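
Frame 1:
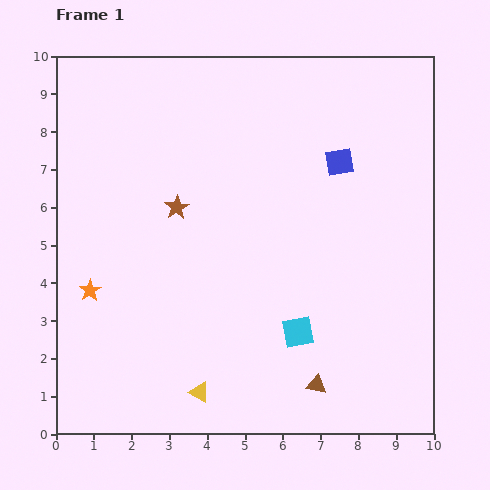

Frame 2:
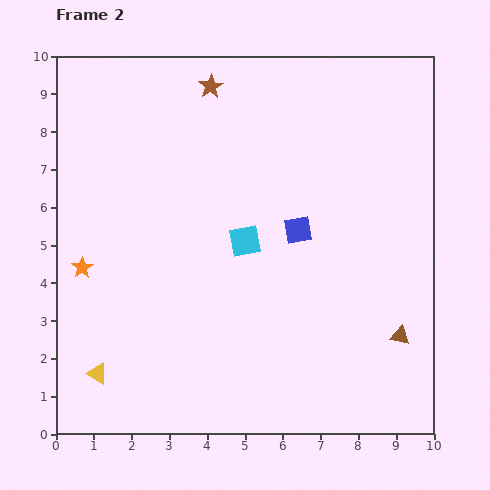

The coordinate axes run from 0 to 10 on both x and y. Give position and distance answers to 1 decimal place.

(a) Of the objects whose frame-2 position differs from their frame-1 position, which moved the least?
the orange star

(moved 0.6)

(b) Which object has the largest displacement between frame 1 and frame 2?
the brown star

(moved 3.3; next 2.8)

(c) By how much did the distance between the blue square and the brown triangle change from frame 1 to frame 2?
-2.0

Distance in frame 1: 5.9. Distance in frame 2: 3.9.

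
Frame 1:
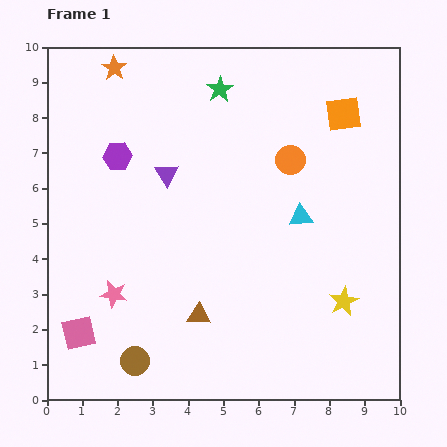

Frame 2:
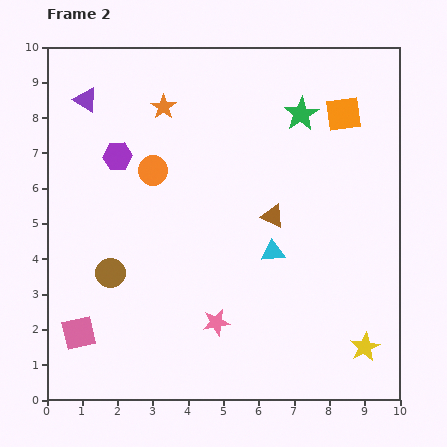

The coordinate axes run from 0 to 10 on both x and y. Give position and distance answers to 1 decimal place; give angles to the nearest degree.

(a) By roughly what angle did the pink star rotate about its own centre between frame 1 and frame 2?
21° counter-clockwise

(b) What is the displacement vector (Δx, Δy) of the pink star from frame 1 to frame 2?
(2.9, -0.8)

The pink star was at (1.9, 3.0) in frame 1 and (4.8, 2.2) in frame 2.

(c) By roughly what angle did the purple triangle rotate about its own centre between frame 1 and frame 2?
23° counter-clockwise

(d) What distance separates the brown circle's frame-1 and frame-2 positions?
2.6

The brown circle moved from (2.5, 1.1) to (1.8, 3.6), a distance of √(0.7² + 2.5²) ≈ 2.6.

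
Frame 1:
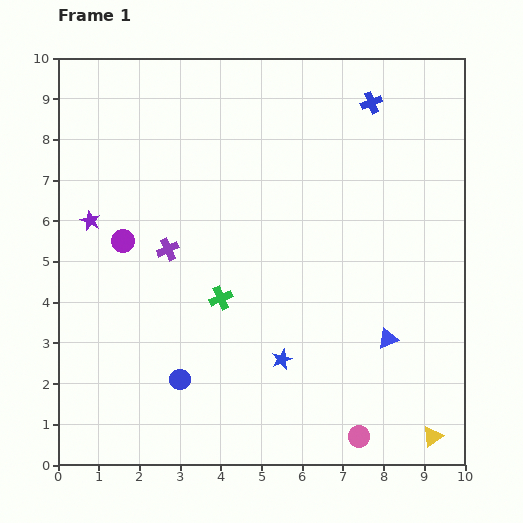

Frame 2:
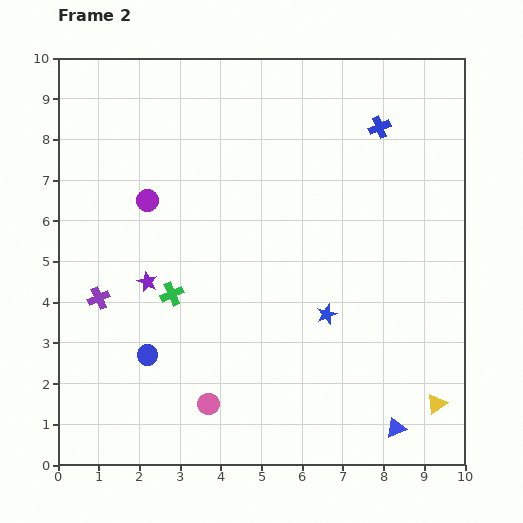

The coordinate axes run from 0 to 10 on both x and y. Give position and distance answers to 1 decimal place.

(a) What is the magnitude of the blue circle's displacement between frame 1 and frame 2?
1.0

The blue circle moved from (3.0, 2.1) to (2.2, 2.7), a distance of √(0.8² + 0.6²) ≈ 1.0.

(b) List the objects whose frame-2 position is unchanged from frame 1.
none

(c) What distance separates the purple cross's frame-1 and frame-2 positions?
2.1

The purple cross moved from (2.7, 5.3) to (1.0, 4.1), a distance of √(1.7² + 1.2²) ≈ 2.1.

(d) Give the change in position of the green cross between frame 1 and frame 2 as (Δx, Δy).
(-1.2, 0.1)

The green cross was at (4.0, 4.1) in frame 1 and (2.8, 4.2) in frame 2.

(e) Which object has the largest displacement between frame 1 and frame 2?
the pink circle

(moved 3.8; next 2.2)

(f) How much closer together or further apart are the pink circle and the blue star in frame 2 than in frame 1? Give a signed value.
+0.9

Distance in frame 1: 2.7. Distance in frame 2: 3.6.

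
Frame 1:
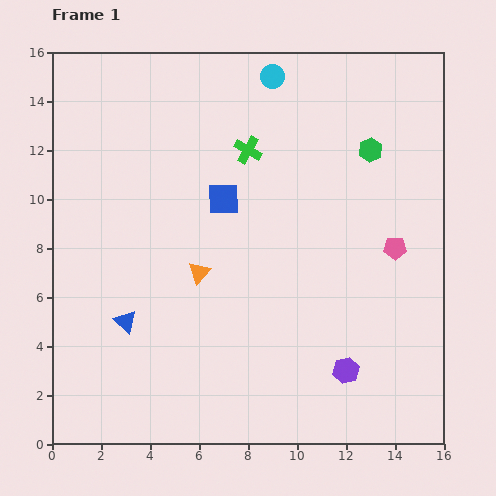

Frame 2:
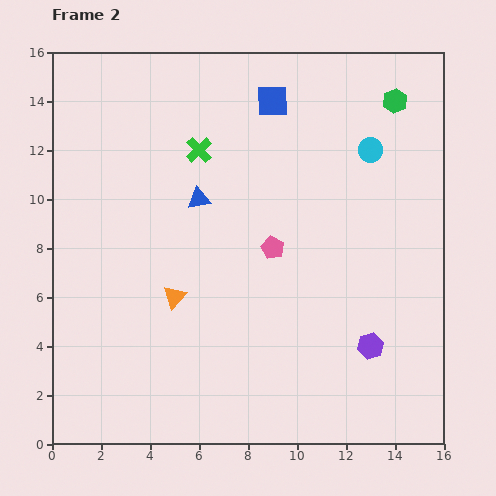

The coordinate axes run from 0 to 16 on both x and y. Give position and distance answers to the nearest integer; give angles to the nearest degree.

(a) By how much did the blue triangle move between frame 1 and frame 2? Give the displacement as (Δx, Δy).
(3, 5)

The blue triangle was at (3, 5) in frame 1 and (6, 10) in frame 2.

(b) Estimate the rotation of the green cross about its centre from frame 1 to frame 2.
18° clockwise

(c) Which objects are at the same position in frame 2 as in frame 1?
none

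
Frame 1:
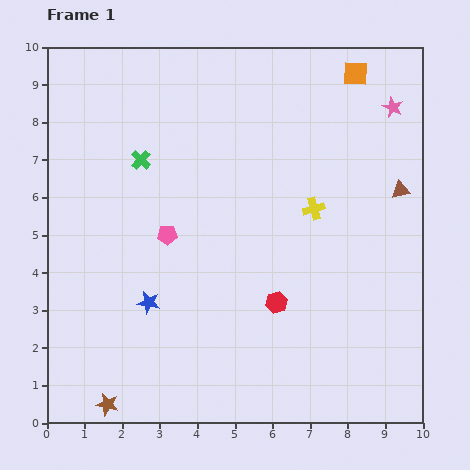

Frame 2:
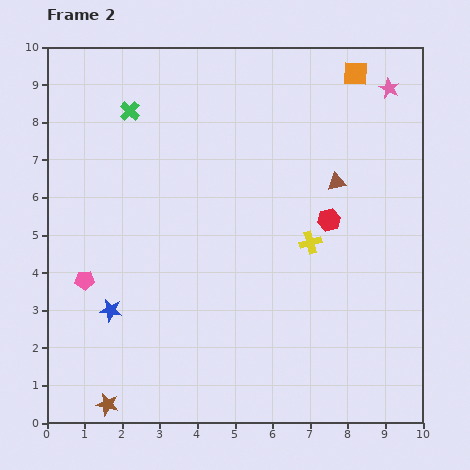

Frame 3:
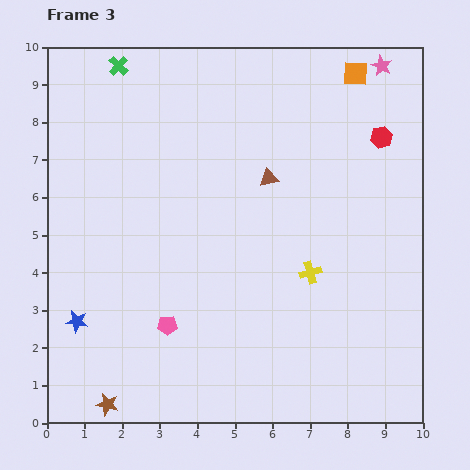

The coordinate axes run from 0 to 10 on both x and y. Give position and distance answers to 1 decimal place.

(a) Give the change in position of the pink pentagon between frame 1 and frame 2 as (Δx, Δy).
(-2.2, -1.2)

The pink pentagon was at (3.2, 5.0) in frame 1 and (1.0, 3.8) in frame 2.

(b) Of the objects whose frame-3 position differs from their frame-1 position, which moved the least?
the pink star

(moved 1.1)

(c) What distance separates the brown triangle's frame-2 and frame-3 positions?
1.8

The brown triangle moved from (7.7, 6.4) to (5.9, 6.5), a distance of √(1.8² + 0.1²) ≈ 1.8.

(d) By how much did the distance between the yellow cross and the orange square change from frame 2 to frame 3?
+0.7

Distance in frame 2: 4.7. Distance in frame 3: 5.4.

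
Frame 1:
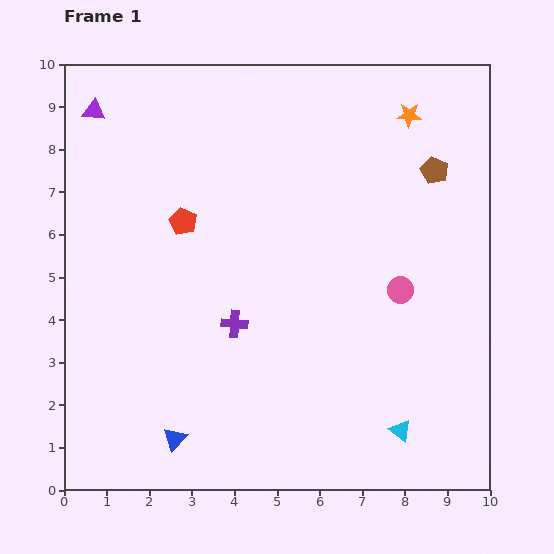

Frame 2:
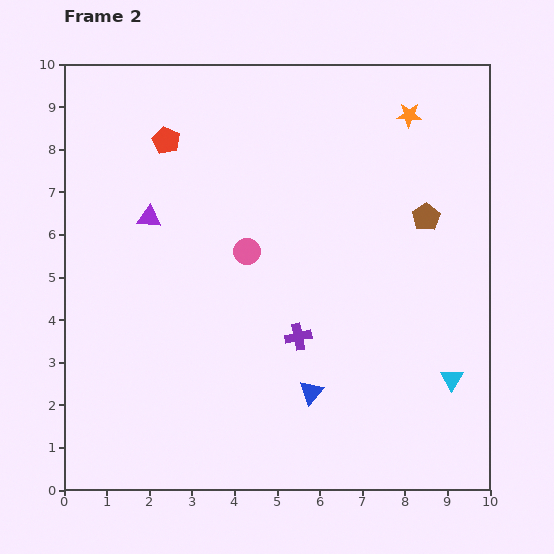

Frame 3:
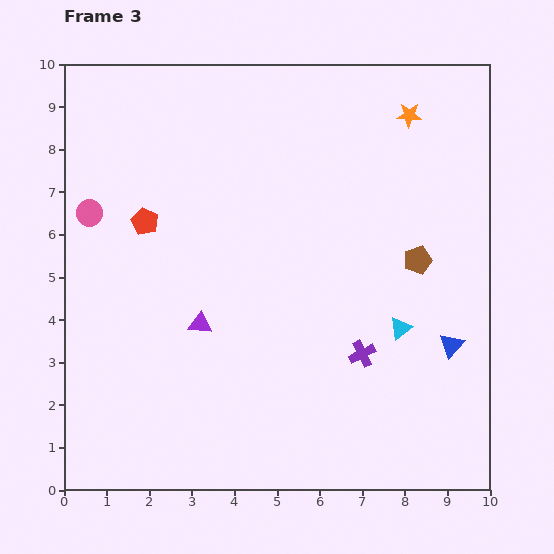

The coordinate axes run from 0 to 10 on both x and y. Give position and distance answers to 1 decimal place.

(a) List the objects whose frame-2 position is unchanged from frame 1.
the orange star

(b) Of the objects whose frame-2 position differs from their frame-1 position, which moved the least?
the brown pentagon

(moved 1.1)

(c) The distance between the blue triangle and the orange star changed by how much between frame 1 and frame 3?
-3.9

Distance in frame 1: 9.4. Distance in frame 3: 5.5.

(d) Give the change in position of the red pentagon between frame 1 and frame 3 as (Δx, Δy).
(-0.9, 0.0)

The red pentagon was at (2.8, 6.3) in frame 1 and (1.9, 6.3) in frame 3.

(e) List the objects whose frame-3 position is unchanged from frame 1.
the orange star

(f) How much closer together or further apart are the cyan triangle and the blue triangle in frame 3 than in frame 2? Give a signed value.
-2.0

Distance in frame 2: 3.3. Distance in frame 3: 1.3.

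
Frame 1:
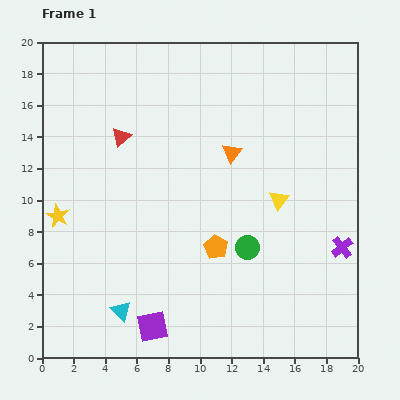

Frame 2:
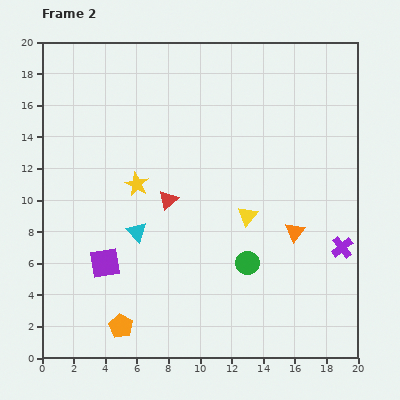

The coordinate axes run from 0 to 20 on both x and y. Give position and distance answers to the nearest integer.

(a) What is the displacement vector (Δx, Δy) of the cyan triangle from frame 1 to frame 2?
(1, 5)

The cyan triangle was at (5, 3) in frame 1 and (6, 8) in frame 2.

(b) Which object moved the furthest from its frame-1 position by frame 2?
the orange pentagon

(moved 8; next 6)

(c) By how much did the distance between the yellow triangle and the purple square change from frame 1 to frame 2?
-2

Distance in frame 1: 11. Distance in frame 2: 9.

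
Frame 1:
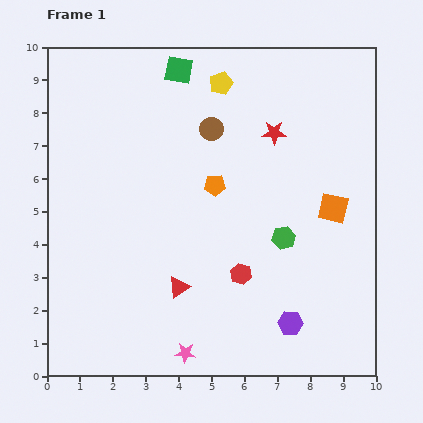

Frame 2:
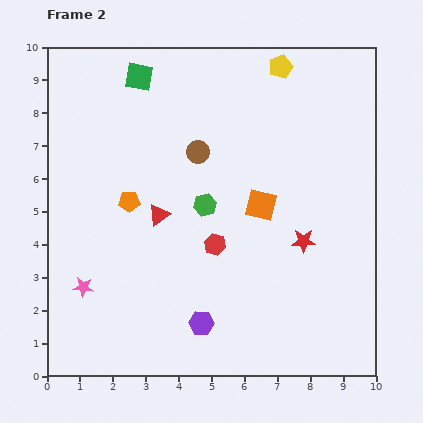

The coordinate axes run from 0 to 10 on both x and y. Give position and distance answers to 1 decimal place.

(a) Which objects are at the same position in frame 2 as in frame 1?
none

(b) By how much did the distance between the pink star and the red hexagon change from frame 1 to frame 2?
+1.3

Distance in frame 1: 2.9. Distance in frame 2: 4.2.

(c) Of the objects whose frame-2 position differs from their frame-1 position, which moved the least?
the brown circle

(moved 0.8)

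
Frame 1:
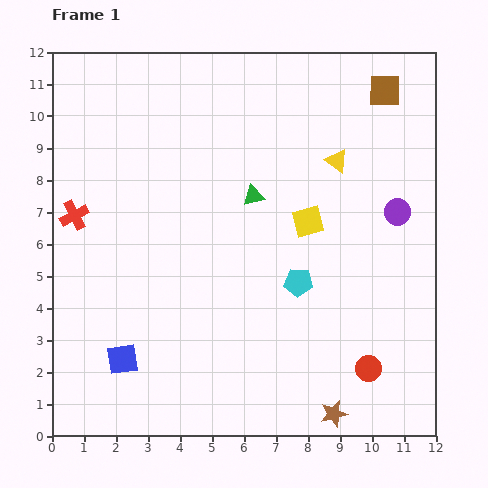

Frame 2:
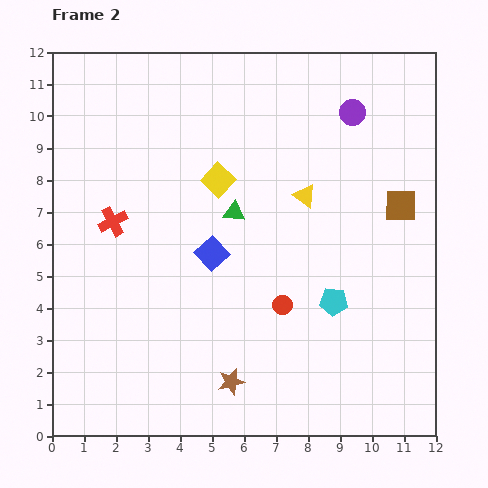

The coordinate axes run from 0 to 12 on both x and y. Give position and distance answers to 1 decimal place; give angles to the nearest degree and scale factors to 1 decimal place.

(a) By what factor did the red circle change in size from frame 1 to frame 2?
0.8×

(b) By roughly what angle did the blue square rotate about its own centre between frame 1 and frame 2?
33° counter-clockwise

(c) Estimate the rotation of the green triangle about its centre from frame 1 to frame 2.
17° clockwise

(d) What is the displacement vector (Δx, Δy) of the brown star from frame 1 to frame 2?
(-3.2, 1.0)

The brown star was at (8.8, 0.7) in frame 1 and (5.6, 1.7) in frame 2.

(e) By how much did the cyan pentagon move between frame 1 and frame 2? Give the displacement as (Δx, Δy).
(1.1, -0.6)

The cyan pentagon was at (7.7, 4.8) in frame 1 and (8.8, 4.2) in frame 2.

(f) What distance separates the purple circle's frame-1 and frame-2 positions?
3.4

The purple circle moved from (10.8, 7.0) to (9.4, 10.1), a distance of √(1.4² + 3.1²) ≈ 3.4.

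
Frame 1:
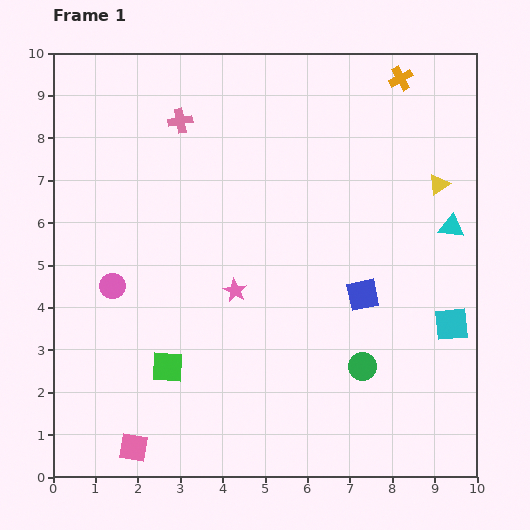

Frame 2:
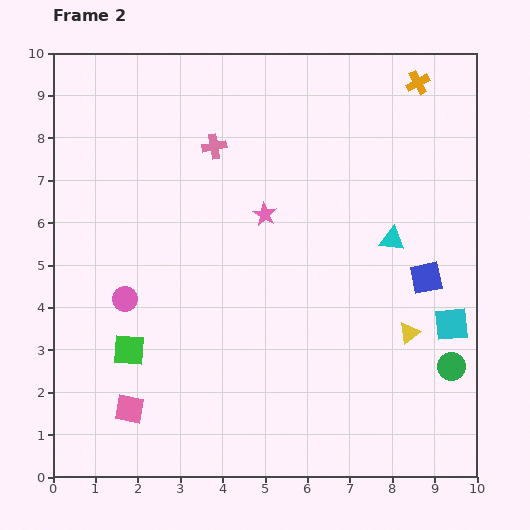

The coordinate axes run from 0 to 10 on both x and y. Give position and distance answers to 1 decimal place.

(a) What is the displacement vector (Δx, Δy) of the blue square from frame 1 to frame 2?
(1.5, 0.4)

The blue square was at (7.3, 4.3) in frame 1 and (8.8, 4.7) in frame 2.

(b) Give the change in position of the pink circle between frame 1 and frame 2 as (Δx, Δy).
(0.3, -0.3)

The pink circle was at (1.4, 4.5) in frame 1 and (1.7, 4.2) in frame 2.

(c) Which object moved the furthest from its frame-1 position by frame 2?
the yellow triangle

(moved 3.6; next 2.1)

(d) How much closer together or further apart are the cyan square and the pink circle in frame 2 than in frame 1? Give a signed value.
-0.4

Distance in frame 1: 8.1. Distance in frame 2: 7.7.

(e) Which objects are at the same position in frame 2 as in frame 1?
the cyan square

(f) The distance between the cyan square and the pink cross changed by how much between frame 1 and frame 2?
-1.0

Distance in frame 1: 8.0. Distance in frame 2: 7.0.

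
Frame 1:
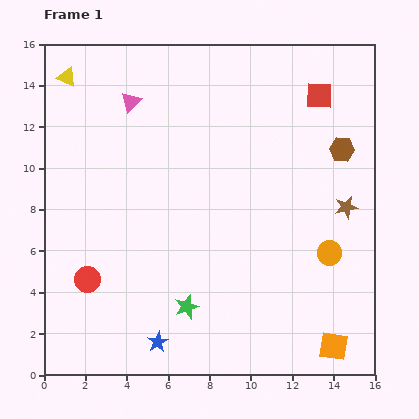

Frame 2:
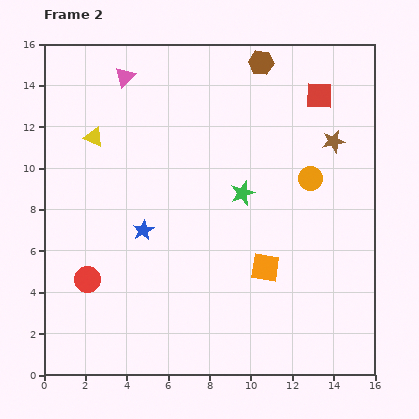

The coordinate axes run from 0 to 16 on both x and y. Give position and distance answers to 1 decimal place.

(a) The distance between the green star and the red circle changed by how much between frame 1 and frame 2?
+3.6

Distance in frame 1: 5.0. Distance in frame 2: 8.6.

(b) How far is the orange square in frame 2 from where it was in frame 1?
5.0

The orange square moved from (14.0, 1.4) to (10.7, 5.2), a distance of √(3.3² + 3.8²) ≈ 5.0.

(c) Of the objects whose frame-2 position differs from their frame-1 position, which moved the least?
the pink triangle

(moved 1.2)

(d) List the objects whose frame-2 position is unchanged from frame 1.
the red circle, the red square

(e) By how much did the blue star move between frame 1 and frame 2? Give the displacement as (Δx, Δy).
(-0.7, 5.4)

The blue star was at (5.5, 1.6) in frame 1 and (4.8, 7.0) in frame 2.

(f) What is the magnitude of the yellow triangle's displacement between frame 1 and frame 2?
3.2

The yellow triangle moved from (1.1, 14.4) to (2.4, 11.5), a distance of √(1.3² + 2.9²) ≈ 3.2.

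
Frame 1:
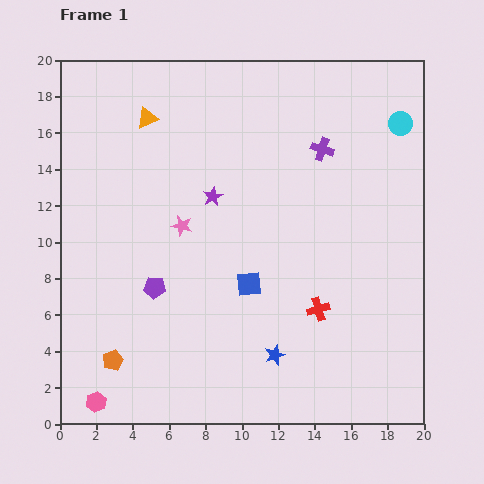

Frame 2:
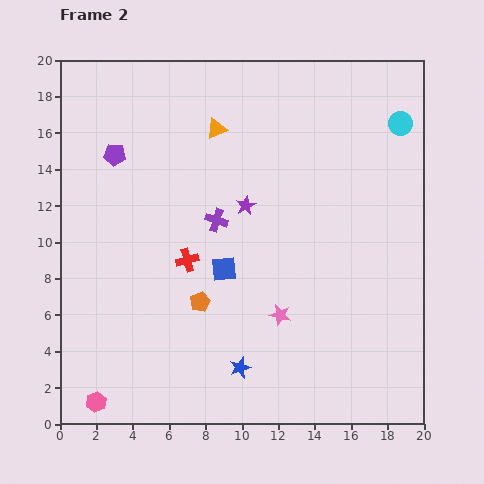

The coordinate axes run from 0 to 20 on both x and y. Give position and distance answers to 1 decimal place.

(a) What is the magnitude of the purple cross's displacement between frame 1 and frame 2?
7.0

The purple cross moved from (14.4, 15.1) to (8.6, 11.2), a distance of √(5.8² + 3.9²) ≈ 7.0.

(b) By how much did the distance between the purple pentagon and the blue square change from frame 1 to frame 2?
+3.5

Distance in frame 1: 5.2. Distance in frame 2: 8.7.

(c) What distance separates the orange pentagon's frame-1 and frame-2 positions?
5.8

The orange pentagon moved from (2.9, 3.5) to (7.7, 6.7), a distance of √(4.8² + 3.2²) ≈ 5.8.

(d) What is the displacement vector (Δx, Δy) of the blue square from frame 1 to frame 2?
(-1.4, 0.8)

The blue square was at (10.4, 7.7) in frame 1 and (9.0, 8.5) in frame 2.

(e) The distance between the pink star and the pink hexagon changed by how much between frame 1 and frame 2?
+0.4

Distance in frame 1: 10.8. Distance in frame 2: 11.2.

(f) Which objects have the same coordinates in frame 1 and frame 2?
the cyan circle, the pink hexagon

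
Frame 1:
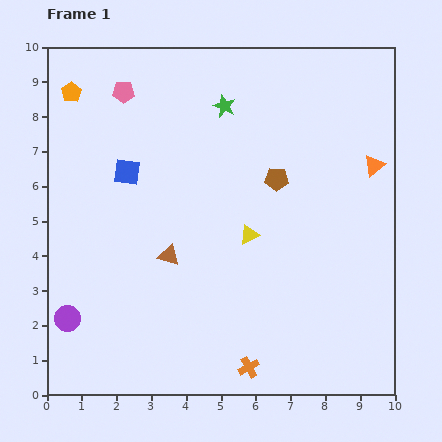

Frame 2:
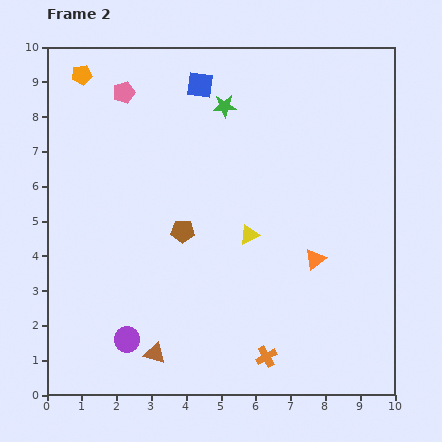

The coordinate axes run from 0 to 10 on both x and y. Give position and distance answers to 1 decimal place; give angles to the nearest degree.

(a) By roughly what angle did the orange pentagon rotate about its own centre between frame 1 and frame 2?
24° clockwise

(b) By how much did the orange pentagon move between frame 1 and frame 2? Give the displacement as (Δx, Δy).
(0.3, 0.5)

The orange pentagon was at (0.7, 8.7) in frame 1 and (1.0, 9.2) in frame 2.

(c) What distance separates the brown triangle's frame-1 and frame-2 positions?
2.8

The brown triangle moved from (3.5, 4.0) to (3.1, 1.2), a distance of √(0.4² + 2.8²) ≈ 2.8.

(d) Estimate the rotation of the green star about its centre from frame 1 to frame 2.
25° counter-clockwise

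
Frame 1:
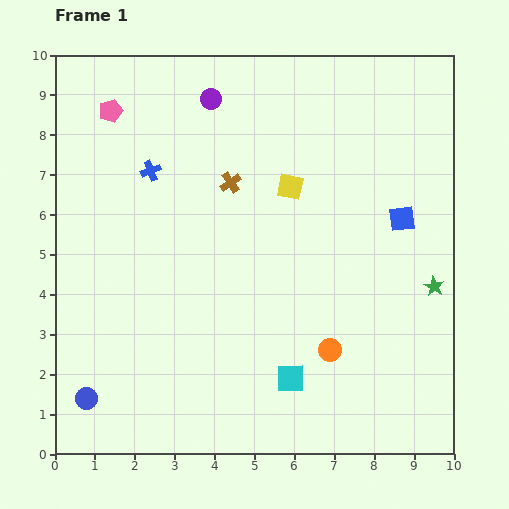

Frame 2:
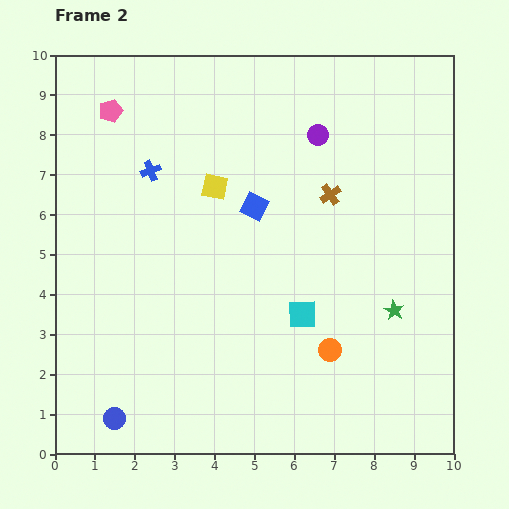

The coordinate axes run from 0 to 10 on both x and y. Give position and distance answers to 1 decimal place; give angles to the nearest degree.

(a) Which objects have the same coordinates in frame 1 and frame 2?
the blue cross, the orange circle, the pink pentagon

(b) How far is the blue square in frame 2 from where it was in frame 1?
3.7

The blue square moved from (8.7, 5.9) to (5.0, 6.2), a distance of √(3.7² + 0.3²) ≈ 3.7.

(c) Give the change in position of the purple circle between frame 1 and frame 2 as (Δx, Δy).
(2.7, -0.9)

The purple circle was at (3.9, 8.9) in frame 1 and (6.6, 8.0) in frame 2.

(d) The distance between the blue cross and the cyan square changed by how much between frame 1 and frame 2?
-1.1

Distance in frame 1: 6.3. Distance in frame 2: 5.2.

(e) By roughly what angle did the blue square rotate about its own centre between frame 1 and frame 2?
34° clockwise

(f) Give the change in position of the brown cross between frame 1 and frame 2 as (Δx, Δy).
(2.5, -0.3)

The brown cross was at (4.4, 6.8) in frame 1 and (6.9, 6.5) in frame 2.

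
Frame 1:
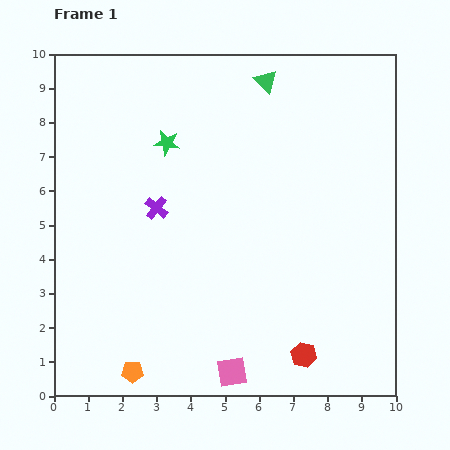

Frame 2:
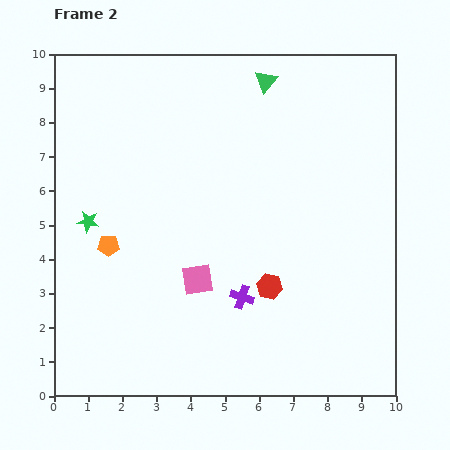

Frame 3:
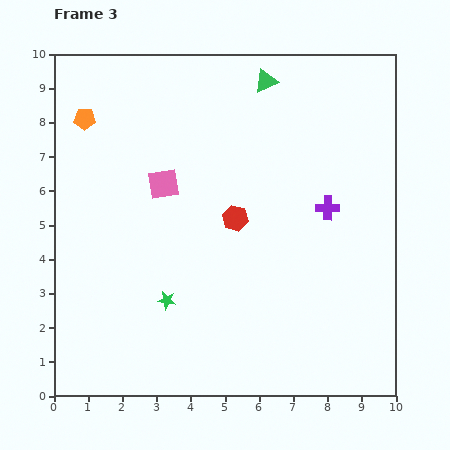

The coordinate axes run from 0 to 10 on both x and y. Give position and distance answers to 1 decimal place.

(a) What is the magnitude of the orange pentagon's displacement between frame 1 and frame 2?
3.8

The orange pentagon moved from (2.3, 0.7) to (1.6, 4.4), a distance of √(0.7² + 3.7²) ≈ 3.8.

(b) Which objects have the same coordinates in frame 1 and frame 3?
the green triangle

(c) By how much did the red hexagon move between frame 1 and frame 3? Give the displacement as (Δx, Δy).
(-2.0, 4.0)

The red hexagon was at (7.3, 1.2) in frame 1 and (5.3, 5.2) in frame 3.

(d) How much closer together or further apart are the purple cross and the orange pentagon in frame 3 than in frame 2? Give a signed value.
+3.4

Distance in frame 2: 4.2. Distance in frame 3: 7.6.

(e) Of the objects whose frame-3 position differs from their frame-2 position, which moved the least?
the red hexagon

(moved 2.2)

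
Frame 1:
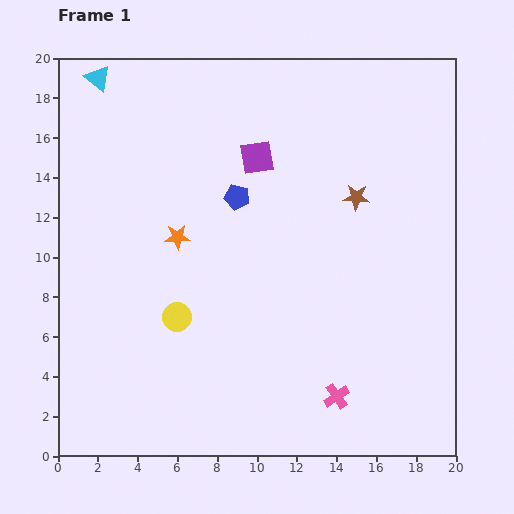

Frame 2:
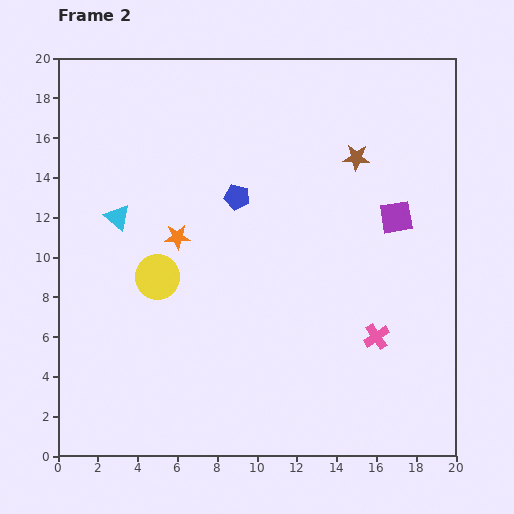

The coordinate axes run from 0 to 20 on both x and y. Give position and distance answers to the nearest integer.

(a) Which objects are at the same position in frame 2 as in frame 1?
the orange star, the blue pentagon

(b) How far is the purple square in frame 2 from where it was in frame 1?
8

The purple square moved from (10, 15) to (17, 12), a distance of √(7² + 3²) ≈ 8.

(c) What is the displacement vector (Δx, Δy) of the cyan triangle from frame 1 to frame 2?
(1, -7)

The cyan triangle was at (2, 19) in frame 1 and (3, 12) in frame 2.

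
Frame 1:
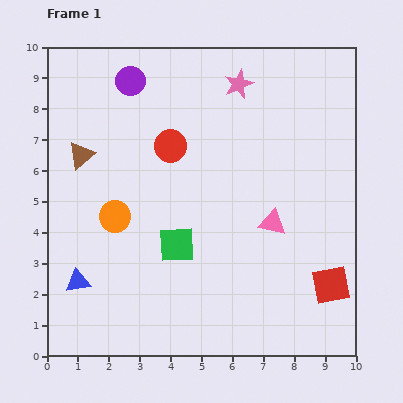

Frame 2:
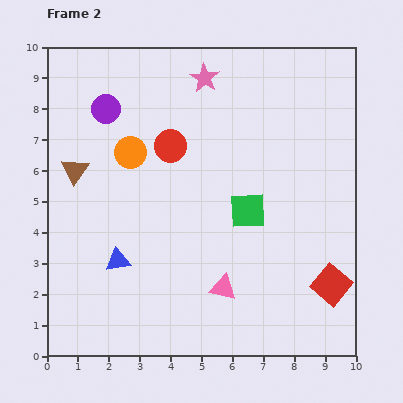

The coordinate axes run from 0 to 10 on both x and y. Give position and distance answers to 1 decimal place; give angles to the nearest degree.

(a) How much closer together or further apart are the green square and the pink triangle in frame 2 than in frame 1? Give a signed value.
-0.6

Distance in frame 1: 3.2. Distance in frame 2: 2.6.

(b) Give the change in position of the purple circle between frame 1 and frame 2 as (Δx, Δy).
(-0.8, -0.9)

The purple circle was at (2.7, 8.9) in frame 1 and (1.9, 8.0) in frame 2.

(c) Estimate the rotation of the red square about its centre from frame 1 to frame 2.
39° counter-clockwise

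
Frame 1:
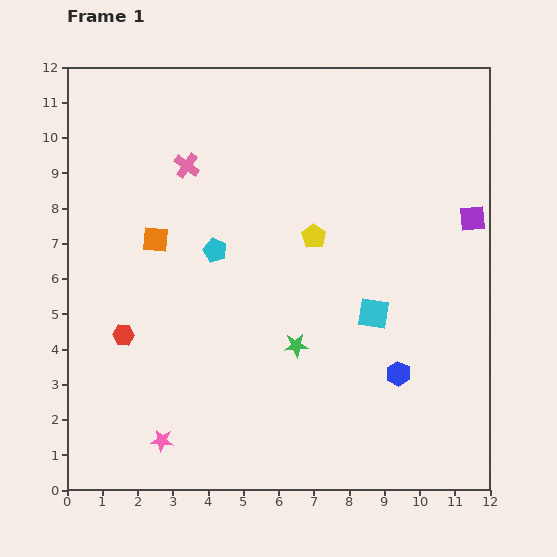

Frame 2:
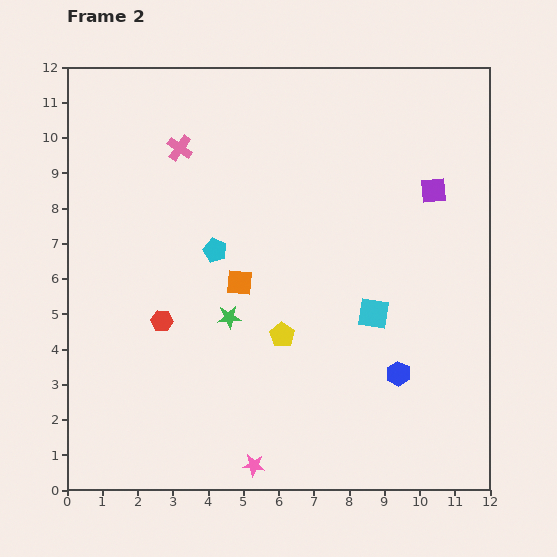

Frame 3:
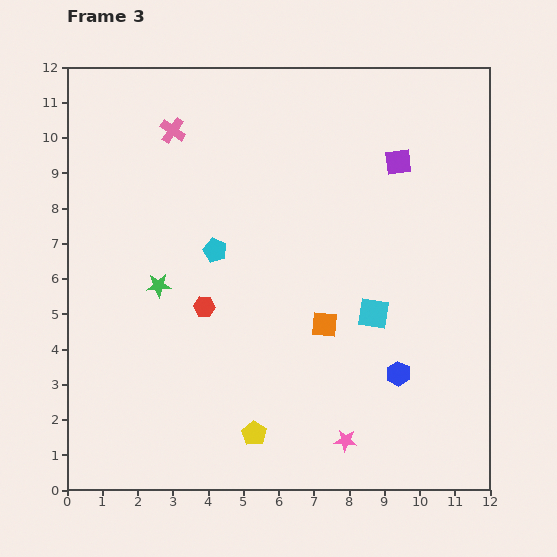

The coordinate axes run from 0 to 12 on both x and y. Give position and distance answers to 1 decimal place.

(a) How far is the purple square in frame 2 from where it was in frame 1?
1.4

The purple square moved from (11.5, 7.7) to (10.4, 8.5), a distance of √(1.1² + 0.8²) ≈ 1.4.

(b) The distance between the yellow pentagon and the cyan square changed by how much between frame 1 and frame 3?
+2.0

Distance in frame 1: 2.8. Distance in frame 3: 4.8.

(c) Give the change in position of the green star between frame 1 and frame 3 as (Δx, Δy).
(-3.9, 1.7)

The green star was at (6.5, 4.1) in frame 1 and (2.6, 5.8) in frame 3.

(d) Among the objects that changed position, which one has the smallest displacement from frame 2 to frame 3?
the pink cross

(moved 0.5)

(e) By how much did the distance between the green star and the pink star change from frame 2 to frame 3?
+2.6

Distance in frame 2: 4.3. Distance in frame 3: 6.9.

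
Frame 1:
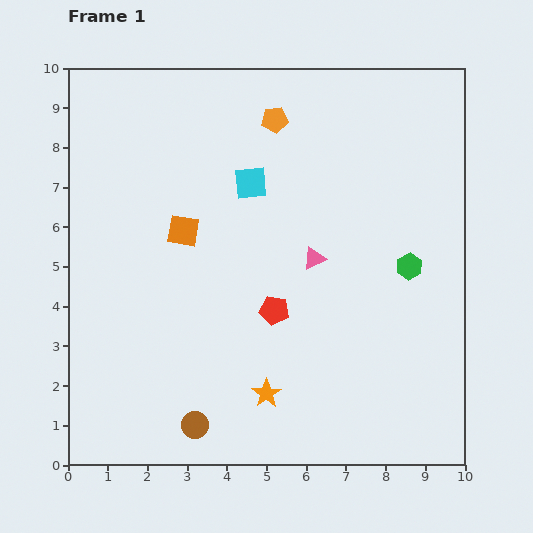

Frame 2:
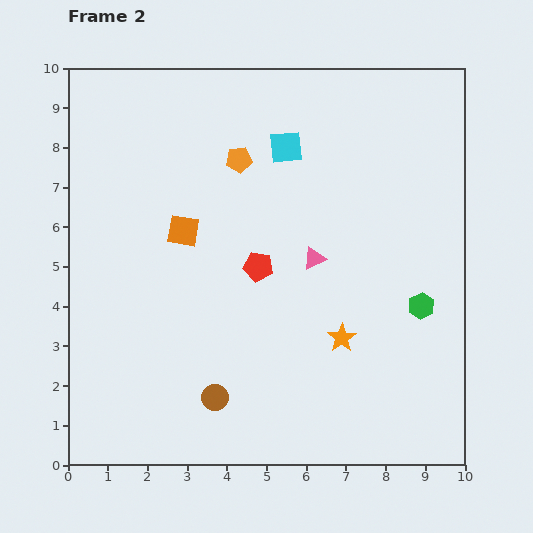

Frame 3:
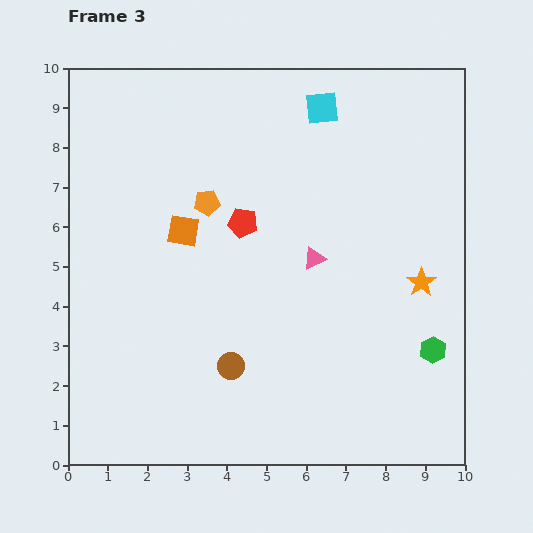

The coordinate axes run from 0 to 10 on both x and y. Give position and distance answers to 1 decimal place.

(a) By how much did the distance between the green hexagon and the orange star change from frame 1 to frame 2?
-2.6

Distance in frame 1: 4.8. Distance in frame 2: 2.2.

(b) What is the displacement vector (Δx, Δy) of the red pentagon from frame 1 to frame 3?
(-0.8, 2.2)

The red pentagon was at (5.2, 3.9) in frame 1 and (4.4, 6.1) in frame 3.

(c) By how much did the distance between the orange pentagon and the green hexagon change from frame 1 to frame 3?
+1.8

Distance in frame 1: 5.0. Distance in frame 3: 6.8.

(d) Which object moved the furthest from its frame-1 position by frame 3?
the orange star

(moved 4.8; next 2.7)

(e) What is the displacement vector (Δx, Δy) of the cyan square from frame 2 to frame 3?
(0.9, 1.0)

The cyan square was at (5.5, 8.0) in frame 2 and (6.4, 9.0) in frame 3.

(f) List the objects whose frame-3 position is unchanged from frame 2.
the orange square, the pink triangle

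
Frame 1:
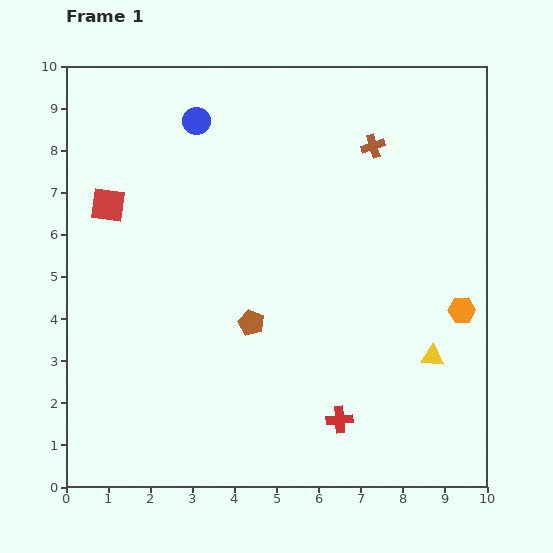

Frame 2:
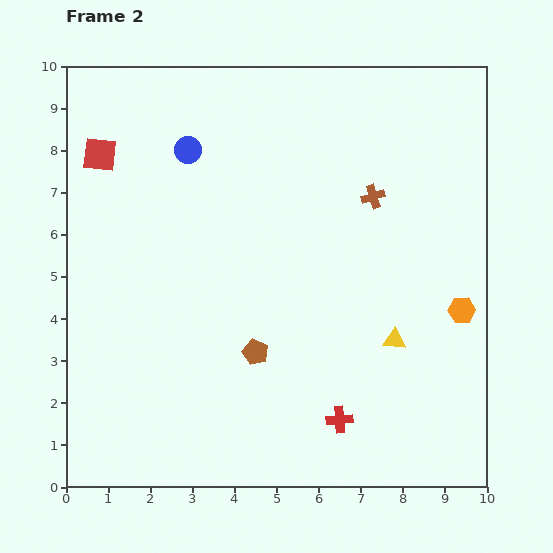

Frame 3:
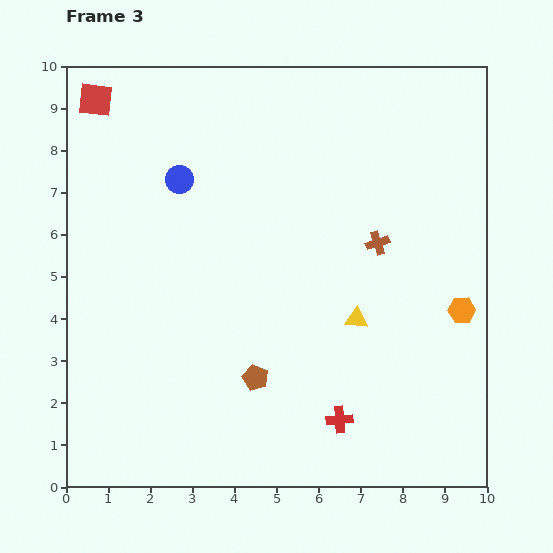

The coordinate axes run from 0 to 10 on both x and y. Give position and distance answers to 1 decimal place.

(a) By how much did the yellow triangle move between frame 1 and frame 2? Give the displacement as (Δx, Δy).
(-0.9, 0.4)

The yellow triangle was at (8.7, 3.1) in frame 1 and (7.8, 3.5) in frame 2.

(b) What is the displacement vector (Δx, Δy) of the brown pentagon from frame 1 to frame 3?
(0.1, -1.3)

The brown pentagon was at (4.4, 3.9) in frame 1 and (4.5, 2.6) in frame 3.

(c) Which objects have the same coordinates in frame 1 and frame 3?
the red cross, the orange hexagon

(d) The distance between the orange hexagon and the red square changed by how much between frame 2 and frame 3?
+0.6

Distance in frame 2: 9.4. Distance in frame 3: 10.0.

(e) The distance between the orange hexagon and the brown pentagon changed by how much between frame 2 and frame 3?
+0.2

Distance in frame 2: 5.0. Distance in frame 3: 5.2.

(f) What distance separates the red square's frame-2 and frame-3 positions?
1.3

The red square moved from (0.8, 7.9) to (0.7, 9.2), a distance of √(0.1² + 1.3²) ≈ 1.3.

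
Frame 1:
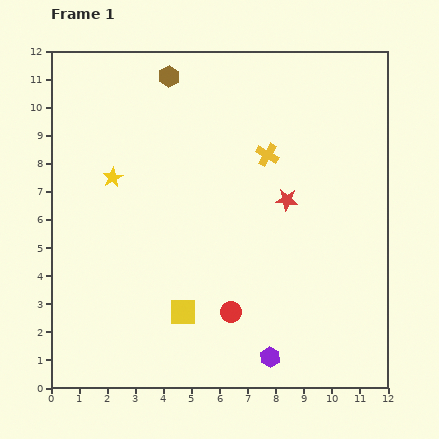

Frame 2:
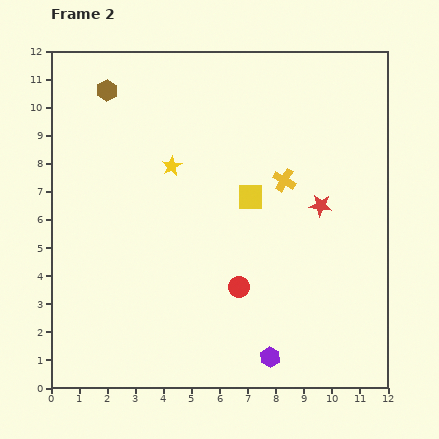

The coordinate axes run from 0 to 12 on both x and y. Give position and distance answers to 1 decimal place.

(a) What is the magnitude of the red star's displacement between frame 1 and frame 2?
1.2

The red star moved from (8.4, 6.7) to (9.6, 6.5), a distance of √(1.2² + 0.2²) ≈ 1.2.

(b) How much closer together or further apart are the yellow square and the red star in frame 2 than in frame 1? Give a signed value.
-2.9

Distance in frame 1: 5.4. Distance in frame 2: 2.5.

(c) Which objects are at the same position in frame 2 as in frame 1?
the purple hexagon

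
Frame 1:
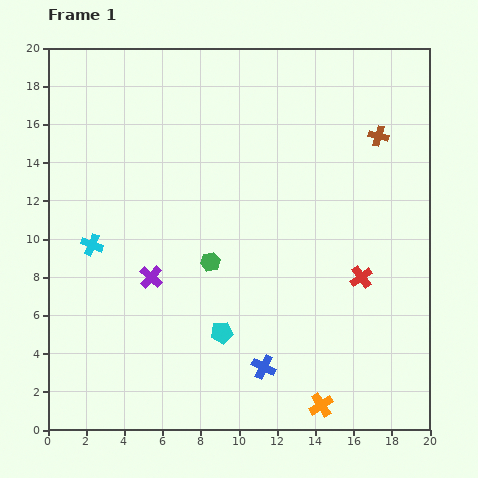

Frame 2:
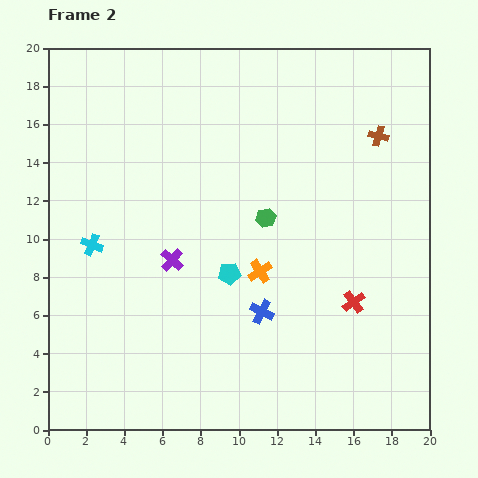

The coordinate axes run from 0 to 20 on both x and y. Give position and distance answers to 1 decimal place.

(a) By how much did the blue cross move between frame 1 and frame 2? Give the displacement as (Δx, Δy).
(-0.1, 2.9)

The blue cross was at (11.3, 3.3) in frame 1 and (11.2, 6.2) in frame 2.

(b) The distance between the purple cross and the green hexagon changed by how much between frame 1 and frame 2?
+2.2

Distance in frame 1: 3.2. Distance in frame 2: 5.4.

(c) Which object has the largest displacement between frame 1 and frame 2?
the orange cross

(moved 7.7; next 3.7)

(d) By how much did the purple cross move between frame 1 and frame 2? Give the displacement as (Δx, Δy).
(1.1, 0.9)

The purple cross was at (5.4, 8.0) in frame 1 and (6.5, 8.9) in frame 2.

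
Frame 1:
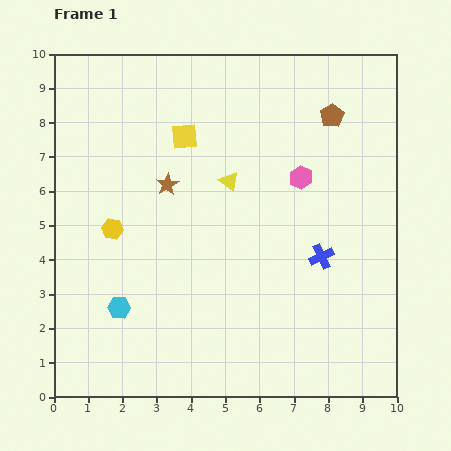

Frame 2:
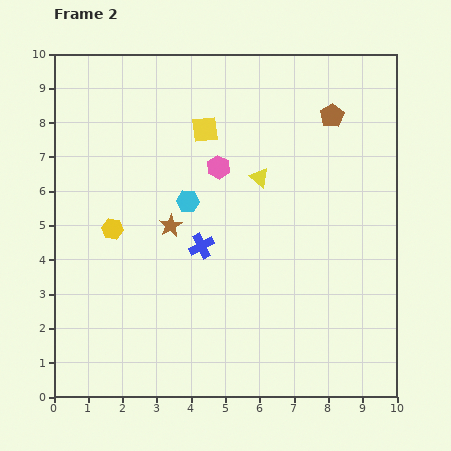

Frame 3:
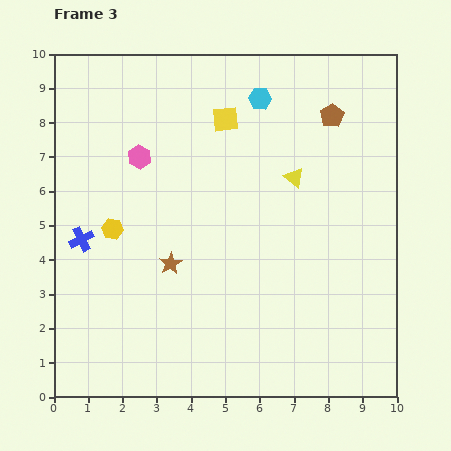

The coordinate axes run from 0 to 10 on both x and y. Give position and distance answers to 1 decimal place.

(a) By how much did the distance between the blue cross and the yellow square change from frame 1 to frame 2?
-1.9

Distance in frame 1: 5.3. Distance in frame 2: 3.4.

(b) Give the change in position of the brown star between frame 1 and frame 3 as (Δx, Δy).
(0.1, -2.3)

The brown star was at (3.3, 6.2) in frame 1 and (3.4, 3.9) in frame 3.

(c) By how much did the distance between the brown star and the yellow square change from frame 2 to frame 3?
+1.5

Distance in frame 2: 3.0. Distance in frame 3: 4.5.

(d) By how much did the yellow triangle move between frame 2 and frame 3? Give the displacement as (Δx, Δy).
(1.0, 0.0)

The yellow triangle was at (6.0, 6.4) in frame 2 and (7.0, 6.4) in frame 3.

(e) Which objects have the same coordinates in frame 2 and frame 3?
the brown pentagon, the yellow hexagon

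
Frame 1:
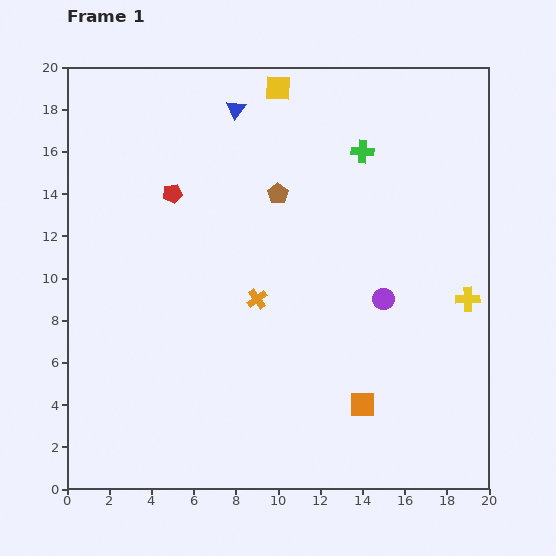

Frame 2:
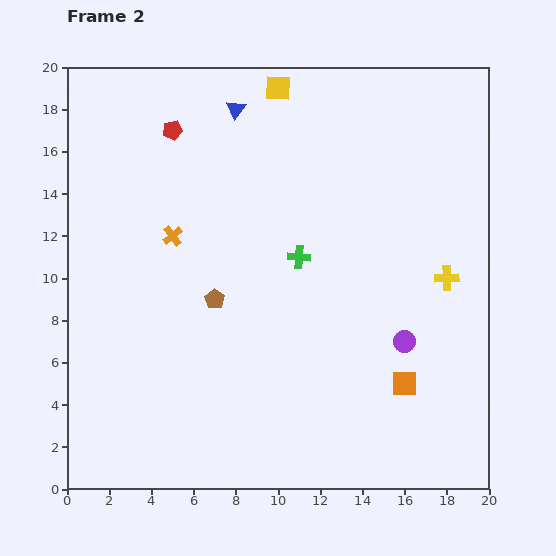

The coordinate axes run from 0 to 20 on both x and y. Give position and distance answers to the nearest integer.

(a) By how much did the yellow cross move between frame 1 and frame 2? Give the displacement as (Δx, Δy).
(-1, 1)

The yellow cross was at (19, 9) in frame 1 and (18, 10) in frame 2.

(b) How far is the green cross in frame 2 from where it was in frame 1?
6

The green cross moved from (14, 16) to (11, 11), a distance of √(3² + 5²) ≈ 6.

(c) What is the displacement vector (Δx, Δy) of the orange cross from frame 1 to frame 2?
(-4, 3)

The orange cross was at (9, 9) in frame 1 and (5, 12) in frame 2.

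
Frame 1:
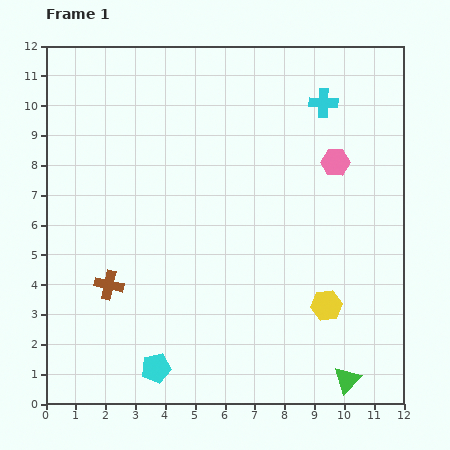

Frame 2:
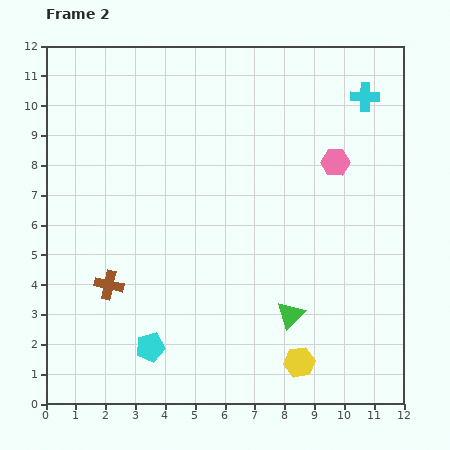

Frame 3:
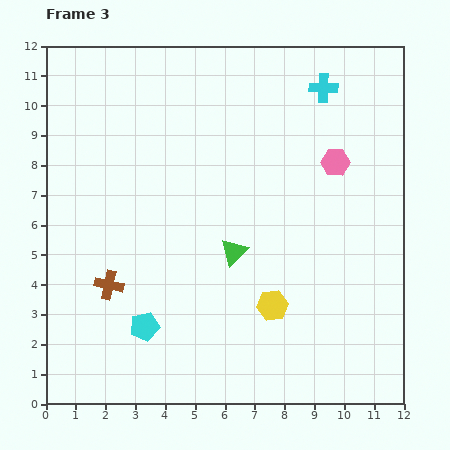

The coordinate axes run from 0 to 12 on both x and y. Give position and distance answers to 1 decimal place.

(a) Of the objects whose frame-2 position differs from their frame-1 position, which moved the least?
the cyan pentagon

(moved 0.7)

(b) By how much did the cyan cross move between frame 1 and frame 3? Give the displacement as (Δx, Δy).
(0.0, 0.5)

The cyan cross was at (9.3, 10.1) in frame 1 and (9.3, 10.6) in frame 3.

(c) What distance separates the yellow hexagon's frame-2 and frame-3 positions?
2.1

The yellow hexagon moved from (8.5, 1.4) to (7.6, 3.3), a distance of √(0.9² + 1.9²) ≈ 2.1.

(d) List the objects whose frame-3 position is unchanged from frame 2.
the brown cross, the pink hexagon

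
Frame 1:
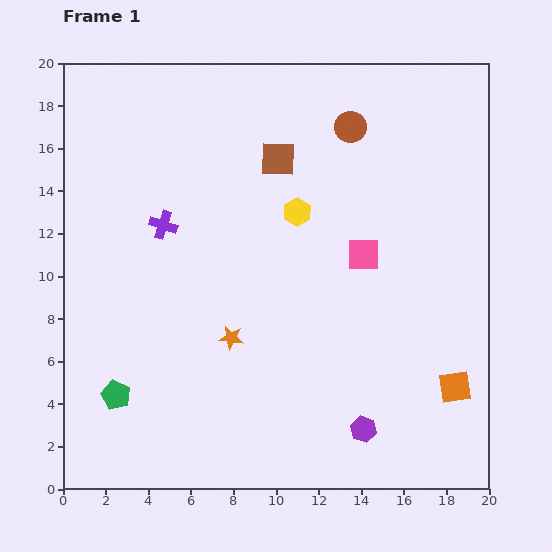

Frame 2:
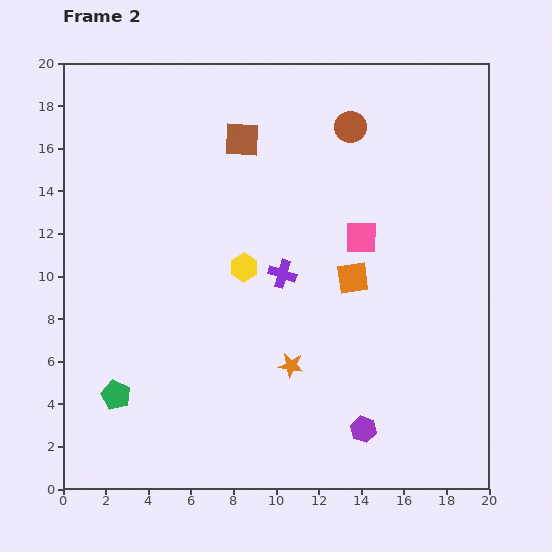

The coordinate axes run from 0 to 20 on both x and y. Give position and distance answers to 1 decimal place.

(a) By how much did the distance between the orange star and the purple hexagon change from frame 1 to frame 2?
-3.0

Distance in frame 1: 7.5. Distance in frame 2: 4.5.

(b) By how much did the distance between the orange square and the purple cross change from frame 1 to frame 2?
-12.4

Distance in frame 1: 15.7. Distance in frame 2: 3.3.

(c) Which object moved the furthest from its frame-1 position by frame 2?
the orange square

(moved 7.0; next 6.1)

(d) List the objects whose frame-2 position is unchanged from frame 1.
the brown circle, the purple hexagon, the green pentagon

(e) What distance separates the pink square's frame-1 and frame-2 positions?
0.8

The pink square moved from (14.1, 11.0) to (14.0, 11.8), a distance of √(0.1² + 0.8²) ≈ 0.8.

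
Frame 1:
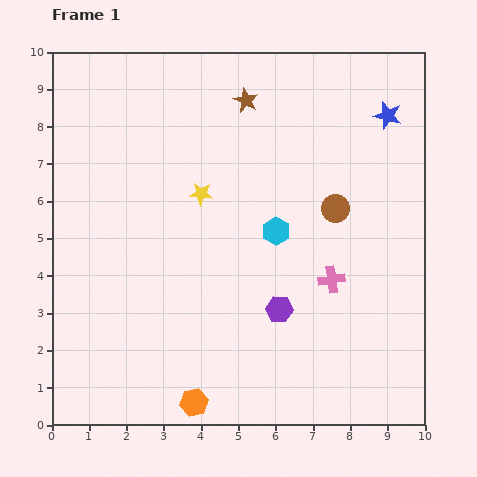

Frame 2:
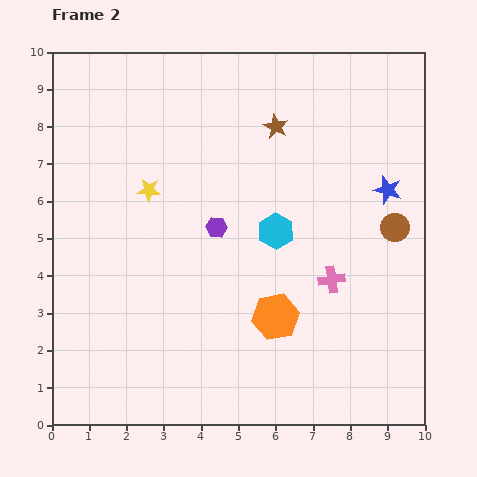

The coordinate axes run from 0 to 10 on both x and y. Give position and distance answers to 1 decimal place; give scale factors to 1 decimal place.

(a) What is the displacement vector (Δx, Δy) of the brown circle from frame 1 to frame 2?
(1.6, -0.5)

The brown circle was at (7.6, 5.8) in frame 1 and (9.2, 5.3) in frame 2.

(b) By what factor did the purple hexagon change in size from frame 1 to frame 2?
0.8×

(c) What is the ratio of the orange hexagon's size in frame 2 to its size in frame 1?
1.7×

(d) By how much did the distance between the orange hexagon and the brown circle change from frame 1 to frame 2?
-2.4

Distance in frame 1: 6.4. Distance in frame 2: 4.0.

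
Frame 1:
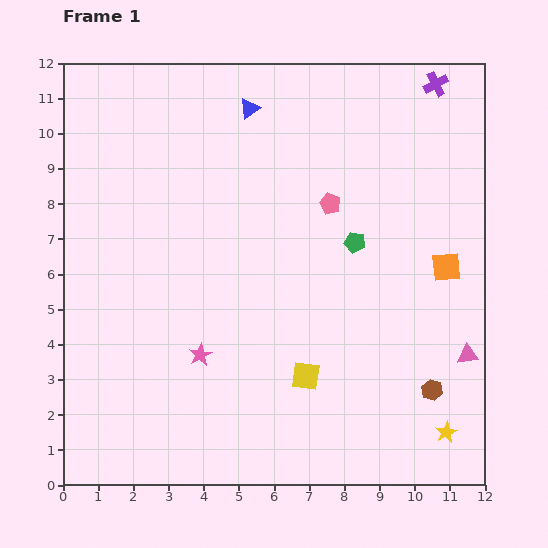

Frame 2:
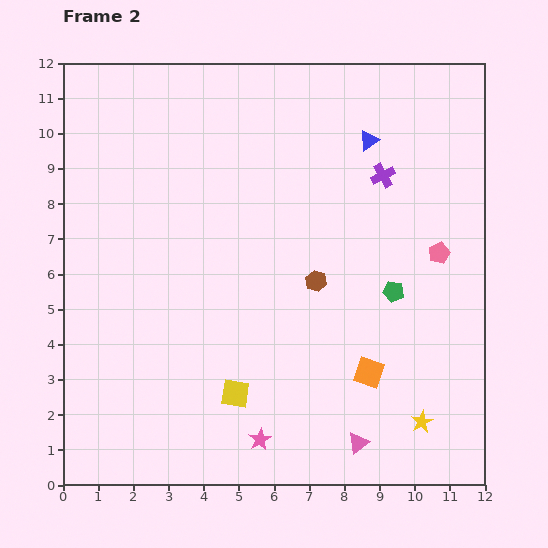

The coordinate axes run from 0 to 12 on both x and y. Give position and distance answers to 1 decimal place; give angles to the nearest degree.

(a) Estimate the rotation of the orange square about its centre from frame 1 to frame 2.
26° clockwise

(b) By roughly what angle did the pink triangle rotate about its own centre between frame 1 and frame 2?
32° counter-clockwise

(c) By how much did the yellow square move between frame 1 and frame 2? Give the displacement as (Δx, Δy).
(-2.0, -0.5)

The yellow square was at (6.9, 3.1) in frame 1 and (4.9, 2.6) in frame 2.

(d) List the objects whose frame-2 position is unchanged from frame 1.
none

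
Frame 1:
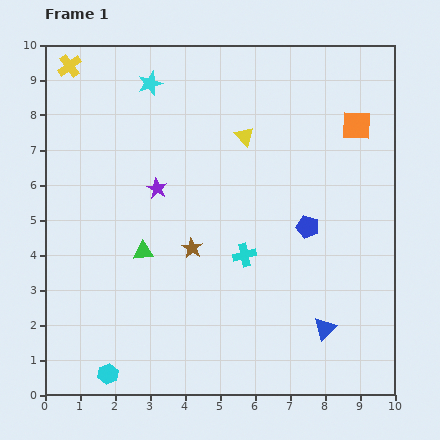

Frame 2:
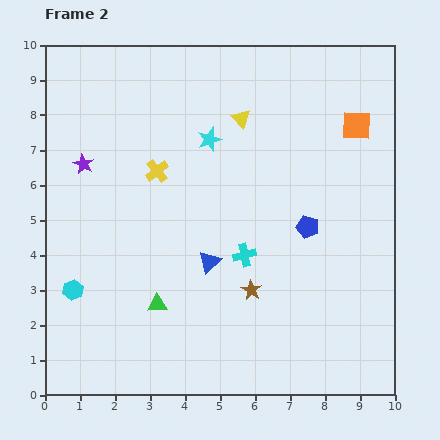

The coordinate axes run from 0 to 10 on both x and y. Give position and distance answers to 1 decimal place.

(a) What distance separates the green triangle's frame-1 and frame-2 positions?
1.6

The green triangle moved from (2.8, 4.1) to (3.2, 2.6), a distance of √(0.4² + 1.5²) ≈ 1.6.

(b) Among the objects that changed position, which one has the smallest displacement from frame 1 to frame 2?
the yellow triangle

(moved 0.5)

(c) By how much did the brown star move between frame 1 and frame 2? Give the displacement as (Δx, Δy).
(1.7, -1.2)

The brown star was at (4.2, 4.2) in frame 1 and (5.9, 3.0) in frame 2.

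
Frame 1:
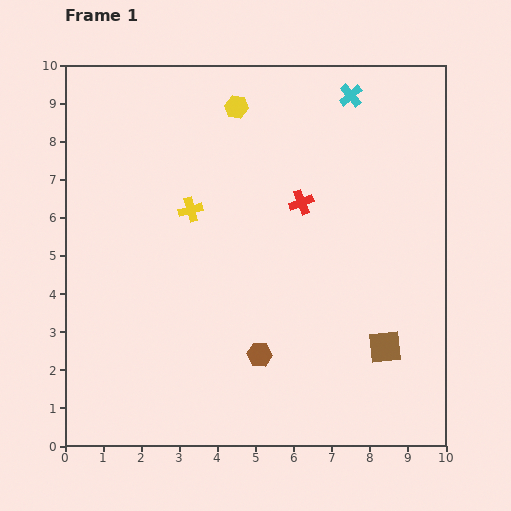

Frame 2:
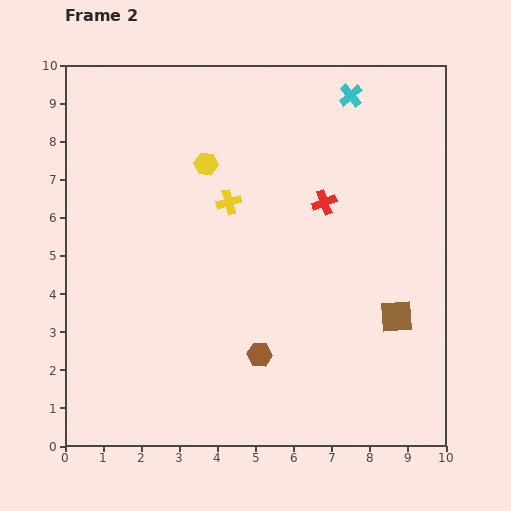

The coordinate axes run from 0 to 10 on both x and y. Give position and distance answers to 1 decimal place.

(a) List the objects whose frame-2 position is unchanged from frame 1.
the brown hexagon, the cyan cross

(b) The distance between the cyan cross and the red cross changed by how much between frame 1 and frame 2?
-0.2

Distance in frame 1: 3.1. Distance in frame 2: 2.9.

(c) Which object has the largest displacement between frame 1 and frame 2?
the yellow hexagon

(moved 1.7; next 1.0)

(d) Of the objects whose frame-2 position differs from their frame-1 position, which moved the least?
the red cross

(moved 0.6)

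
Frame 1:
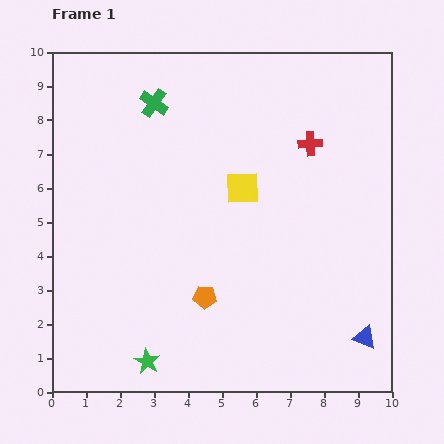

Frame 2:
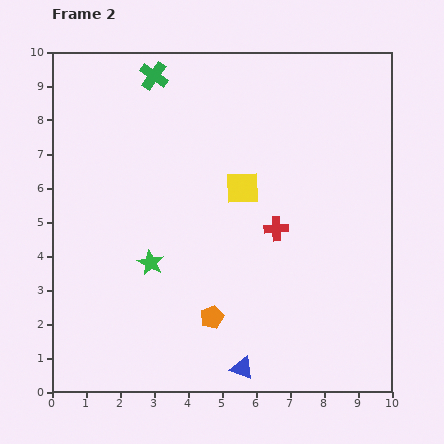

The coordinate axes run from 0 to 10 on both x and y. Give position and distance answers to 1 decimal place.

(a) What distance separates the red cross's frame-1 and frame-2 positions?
2.7

The red cross moved from (7.6, 7.3) to (6.6, 4.8), a distance of √(1.0² + 2.5²) ≈ 2.7.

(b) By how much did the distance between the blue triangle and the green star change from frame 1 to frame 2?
-2.3

Distance in frame 1: 6.4. Distance in frame 2: 4.1.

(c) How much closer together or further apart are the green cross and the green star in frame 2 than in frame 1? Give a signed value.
-2.1

Distance in frame 1: 7.6. Distance in frame 2: 5.5.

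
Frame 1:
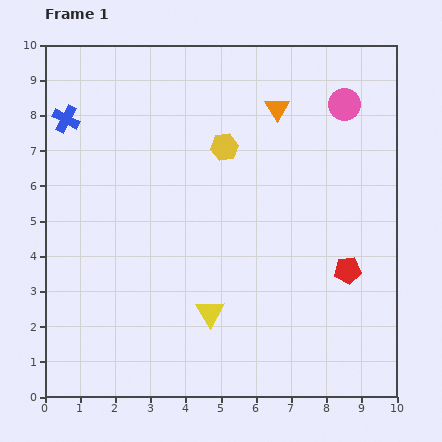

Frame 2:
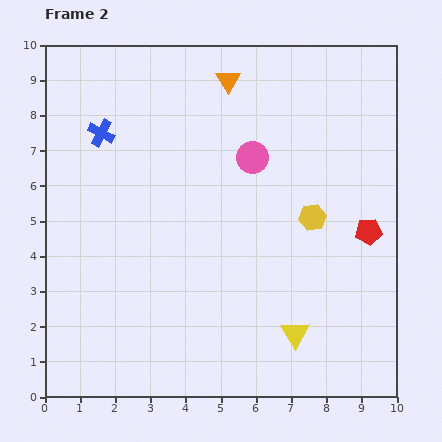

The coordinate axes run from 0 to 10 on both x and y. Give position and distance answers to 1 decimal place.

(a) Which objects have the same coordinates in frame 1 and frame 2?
none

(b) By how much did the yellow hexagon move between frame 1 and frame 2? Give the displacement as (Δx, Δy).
(2.5, -2.0)

The yellow hexagon was at (5.1, 7.1) in frame 1 and (7.6, 5.1) in frame 2.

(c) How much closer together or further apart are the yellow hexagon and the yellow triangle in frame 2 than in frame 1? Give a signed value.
-1.4

Distance in frame 1: 4.7. Distance in frame 2: 3.3.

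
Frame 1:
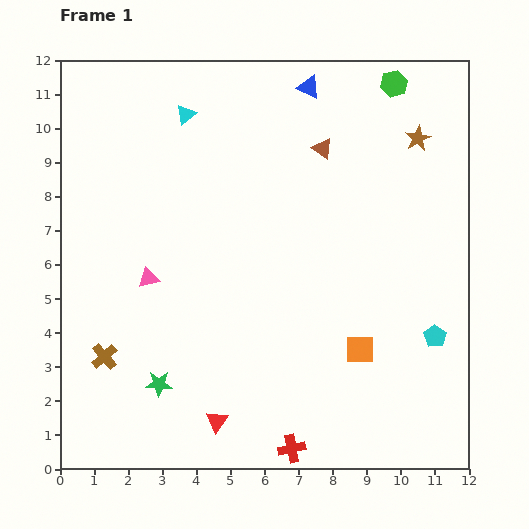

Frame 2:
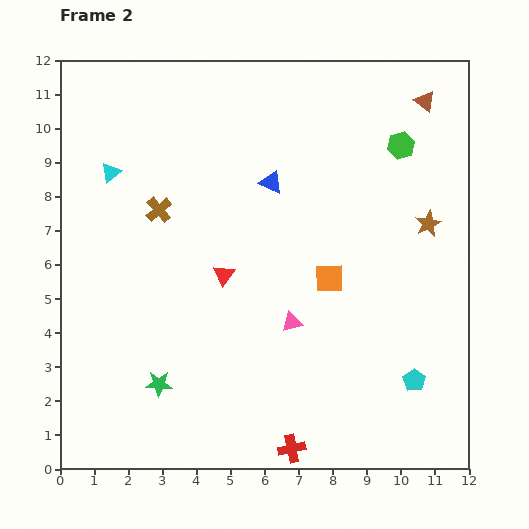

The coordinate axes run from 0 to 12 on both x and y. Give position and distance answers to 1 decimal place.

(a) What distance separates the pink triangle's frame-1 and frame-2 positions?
4.4

The pink triangle moved from (2.6, 5.6) to (6.8, 4.3), a distance of √(4.2² + 1.3²) ≈ 4.4.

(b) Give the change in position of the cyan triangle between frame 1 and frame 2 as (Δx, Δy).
(-2.2, -1.7)

The cyan triangle was at (3.7, 10.4) in frame 1 and (1.5, 8.7) in frame 2.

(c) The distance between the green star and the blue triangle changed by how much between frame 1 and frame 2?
-2.9

Distance in frame 1: 9.7. Distance in frame 2: 6.8.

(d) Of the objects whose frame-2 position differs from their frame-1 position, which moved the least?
the cyan pentagon

(moved 1.4)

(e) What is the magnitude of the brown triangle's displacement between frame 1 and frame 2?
3.3

The brown triangle moved from (7.7, 9.4) to (10.7, 10.8), a distance of √(3.0² + 1.4²) ≈ 3.3.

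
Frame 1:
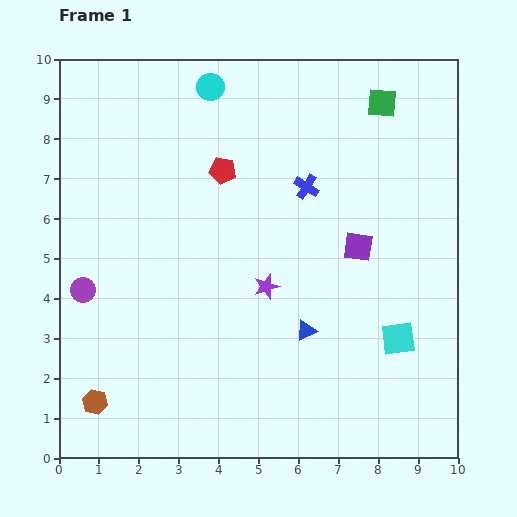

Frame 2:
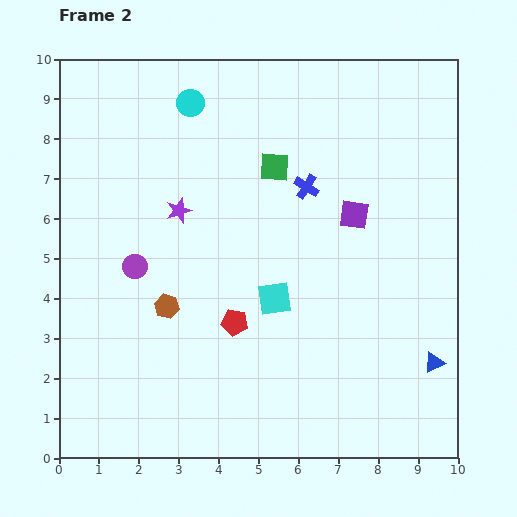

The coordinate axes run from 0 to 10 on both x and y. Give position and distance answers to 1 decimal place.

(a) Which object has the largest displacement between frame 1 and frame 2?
the red pentagon

(moved 3.8; next 3.3)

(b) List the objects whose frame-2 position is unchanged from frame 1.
the blue cross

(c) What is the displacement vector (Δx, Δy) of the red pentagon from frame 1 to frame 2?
(0.3, -3.8)

The red pentagon was at (4.1, 7.2) in frame 1 and (4.4, 3.4) in frame 2.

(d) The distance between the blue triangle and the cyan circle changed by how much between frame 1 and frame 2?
+2.3

Distance in frame 1: 6.6. Distance in frame 2: 8.9.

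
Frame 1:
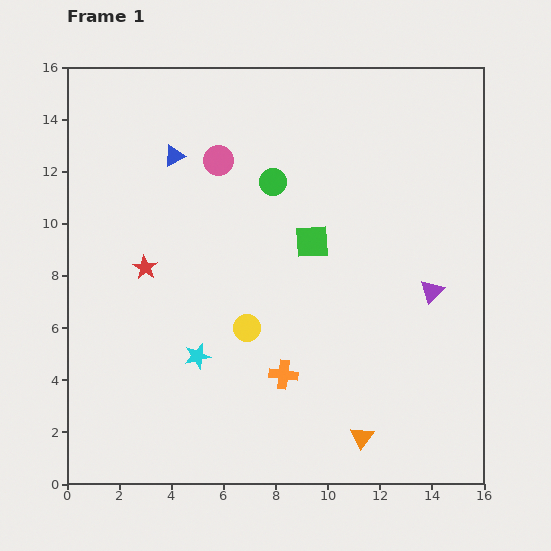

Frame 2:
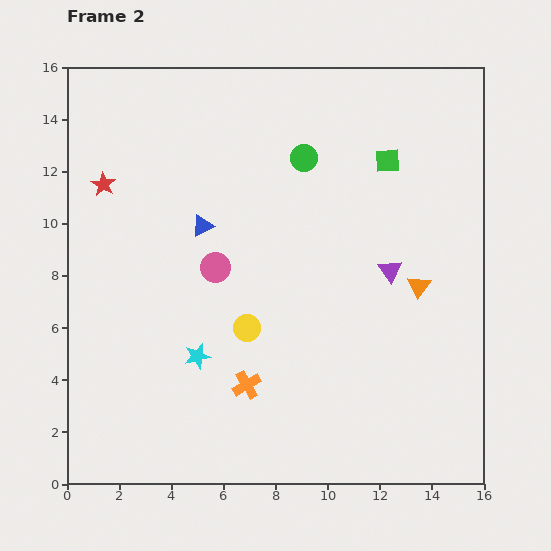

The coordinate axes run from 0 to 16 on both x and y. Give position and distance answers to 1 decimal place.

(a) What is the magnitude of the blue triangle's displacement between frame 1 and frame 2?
2.9

The blue triangle moved from (4.1, 12.6) to (5.2, 9.9), a distance of √(1.1² + 2.7²) ≈ 2.9.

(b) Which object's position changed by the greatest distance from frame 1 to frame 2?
the orange triangle

(moved 6.2; next 4.2)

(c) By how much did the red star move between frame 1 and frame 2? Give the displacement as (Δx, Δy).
(-1.6, 3.2)

The red star was at (3.0, 8.3) in frame 1 and (1.4, 11.5) in frame 2.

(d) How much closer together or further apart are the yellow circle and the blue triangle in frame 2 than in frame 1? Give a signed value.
-2.9

Distance in frame 1: 7.2. Distance in frame 2: 4.3.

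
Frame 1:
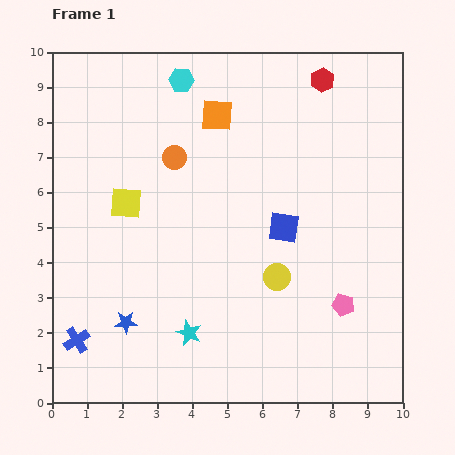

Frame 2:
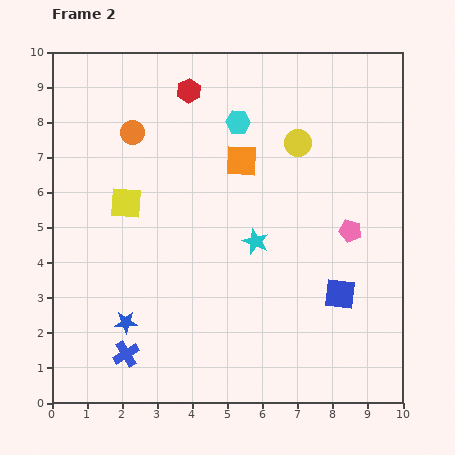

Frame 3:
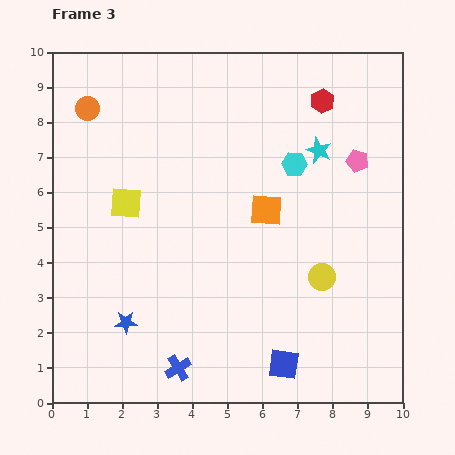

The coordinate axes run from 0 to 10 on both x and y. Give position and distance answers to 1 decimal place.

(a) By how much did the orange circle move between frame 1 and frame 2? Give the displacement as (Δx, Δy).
(-1.2, 0.7)

The orange circle was at (3.5, 7.0) in frame 1 and (2.3, 7.7) in frame 2.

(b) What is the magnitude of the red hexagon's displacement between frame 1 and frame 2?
3.8

The red hexagon moved from (7.7, 9.2) to (3.9, 8.9), a distance of √(3.8² + 0.3²) ≈ 3.8.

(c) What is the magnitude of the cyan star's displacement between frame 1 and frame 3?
6.4

The cyan star moved from (3.9, 2.0) to (7.6, 7.2), a distance of √(3.7² + 5.2²) ≈ 6.4.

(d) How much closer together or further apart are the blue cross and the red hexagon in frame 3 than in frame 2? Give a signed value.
+0.9

Distance in frame 2: 7.7. Distance in frame 3: 8.6.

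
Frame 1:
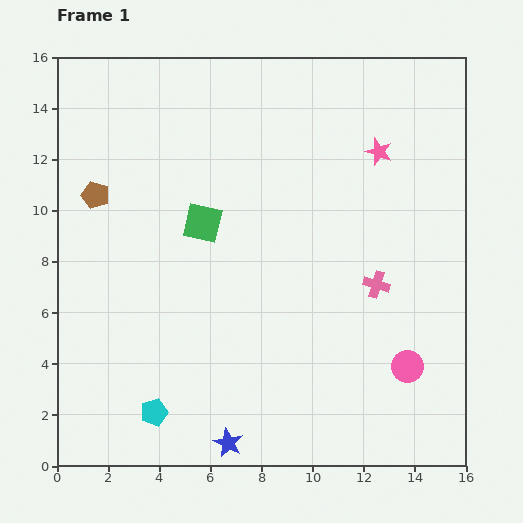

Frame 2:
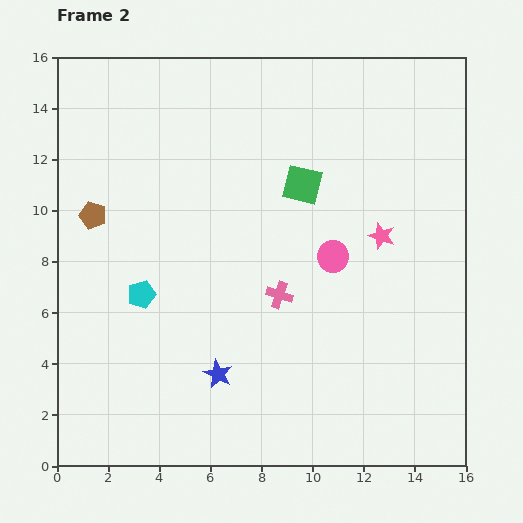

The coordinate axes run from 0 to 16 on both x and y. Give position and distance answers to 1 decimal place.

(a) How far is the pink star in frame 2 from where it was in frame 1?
3.3

The pink star moved from (12.6, 12.3) to (12.7, 9.0), a distance of √(0.1² + 3.3²) ≈ 3.3.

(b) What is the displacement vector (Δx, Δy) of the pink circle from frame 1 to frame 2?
(-2.9, 4.3)

The pink circle was at (13.7, 3.9) in frame 1 and (10.8, 8.2) in frame 2.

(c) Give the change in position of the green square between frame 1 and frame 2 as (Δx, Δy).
(3.9, 1.5)

The green square was at (5.7, 9.5) in frame 1 and (9.6, 11.0) in frame 2.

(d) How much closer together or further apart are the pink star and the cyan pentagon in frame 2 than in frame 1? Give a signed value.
-3.8

Distance in frame 1: 13.5. Distance in frame 2: 9.7.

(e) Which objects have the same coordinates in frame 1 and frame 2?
none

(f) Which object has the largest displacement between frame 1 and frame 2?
the pink circle

(moved 5.2; next 4.6)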